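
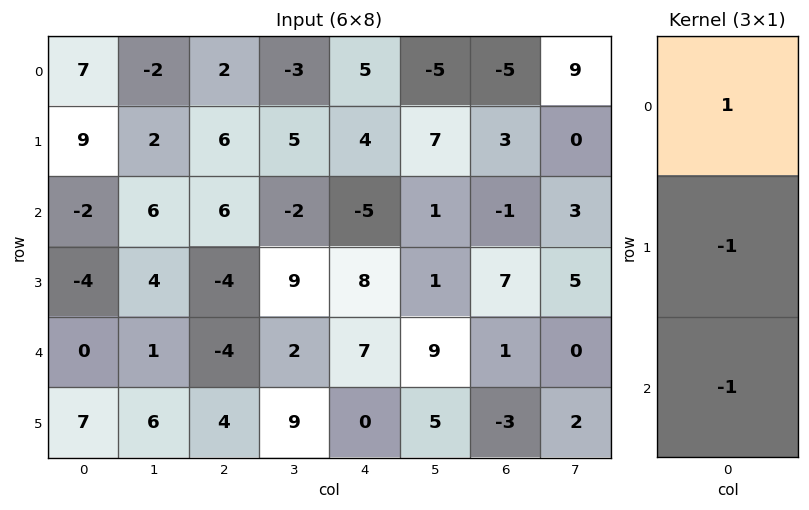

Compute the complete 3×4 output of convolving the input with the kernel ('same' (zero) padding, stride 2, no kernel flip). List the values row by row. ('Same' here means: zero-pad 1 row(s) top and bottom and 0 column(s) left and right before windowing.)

-16 -8 -9 2
15 4 1 -3
-11 -4 1 9

Output[0,0]: The receptive field on the zero-padded input at this output position is [0 / 7 / 9]. Elementwise product with the kernel and sum: 0·1 + 7·-1 + 9·-1.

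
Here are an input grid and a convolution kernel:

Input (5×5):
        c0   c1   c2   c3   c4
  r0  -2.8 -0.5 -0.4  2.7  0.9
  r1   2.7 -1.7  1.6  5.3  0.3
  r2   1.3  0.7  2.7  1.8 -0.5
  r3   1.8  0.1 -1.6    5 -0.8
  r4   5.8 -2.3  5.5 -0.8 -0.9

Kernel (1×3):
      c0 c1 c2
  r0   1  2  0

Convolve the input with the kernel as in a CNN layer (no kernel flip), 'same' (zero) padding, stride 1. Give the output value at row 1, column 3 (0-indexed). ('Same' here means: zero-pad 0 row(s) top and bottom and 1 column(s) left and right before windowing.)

The receptive field on the zero-padded input at this output position is [1.6 5.3 0.3]. Elementwise product with the kernel and sum: 1.6·1 + 5.3·2.

12.2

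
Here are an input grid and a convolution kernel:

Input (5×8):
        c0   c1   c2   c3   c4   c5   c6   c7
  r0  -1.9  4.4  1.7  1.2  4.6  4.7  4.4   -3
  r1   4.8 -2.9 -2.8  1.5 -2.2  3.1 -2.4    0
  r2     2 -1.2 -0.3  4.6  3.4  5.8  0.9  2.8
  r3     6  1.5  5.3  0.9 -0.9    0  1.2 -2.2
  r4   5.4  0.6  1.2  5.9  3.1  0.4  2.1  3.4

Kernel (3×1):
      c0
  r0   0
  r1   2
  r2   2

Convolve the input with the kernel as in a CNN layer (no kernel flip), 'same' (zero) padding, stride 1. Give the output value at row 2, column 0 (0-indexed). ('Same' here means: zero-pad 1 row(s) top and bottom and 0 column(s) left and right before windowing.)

The receptive field on the zero-padded input at this output position is [4.8 / 2 / 6]. Elementwise product with the kernel and sum: 2·2 + 6·2.

16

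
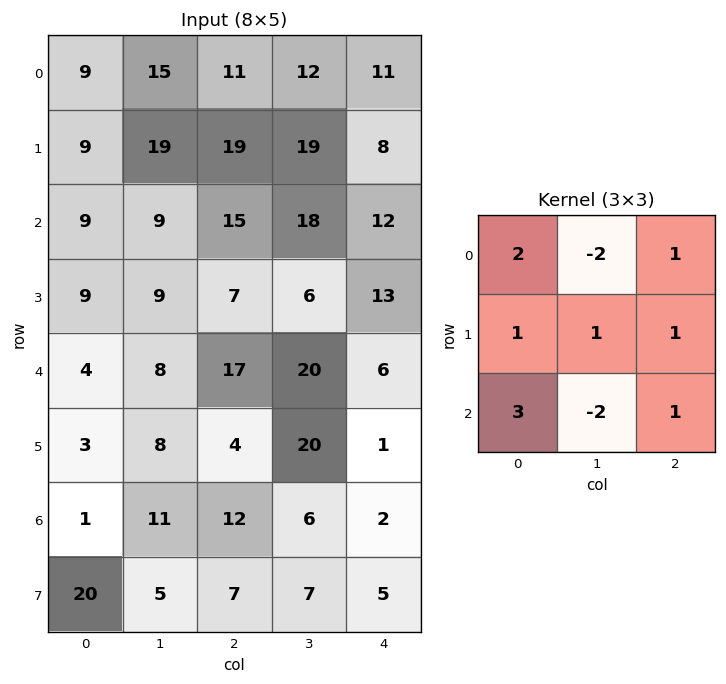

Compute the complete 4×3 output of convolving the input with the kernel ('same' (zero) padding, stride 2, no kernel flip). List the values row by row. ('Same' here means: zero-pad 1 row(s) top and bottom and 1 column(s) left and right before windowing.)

Output[0,0]: The receptive field on the zero-padded input at this output position is [0 0 0 / 0 9 15 / 0 9 19]. Elementwise product with the kernel and sum: 0·2 + 0·-2 + 0·1 + 0·1 + 9·1 + 15·1 + 0·3 + 9·-2 + 19·1.

25 76 64
10 80 44
5 91 70
-21 65 57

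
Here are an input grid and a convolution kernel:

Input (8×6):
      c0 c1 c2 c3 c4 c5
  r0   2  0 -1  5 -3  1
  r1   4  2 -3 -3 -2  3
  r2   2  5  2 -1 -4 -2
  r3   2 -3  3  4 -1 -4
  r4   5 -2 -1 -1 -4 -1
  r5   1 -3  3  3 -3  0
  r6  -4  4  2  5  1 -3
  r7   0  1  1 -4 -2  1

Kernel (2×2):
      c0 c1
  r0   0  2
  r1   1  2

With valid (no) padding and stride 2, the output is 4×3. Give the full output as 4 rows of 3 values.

Output[0,0]: The receptive field on the input at this output position is [2 0 / 4 2]. Elementwise product with the kernel and sum: 0·2 + 4·1 + 2·2.

8 1 6
6 9 -13
-9 7 -5
10 3 -6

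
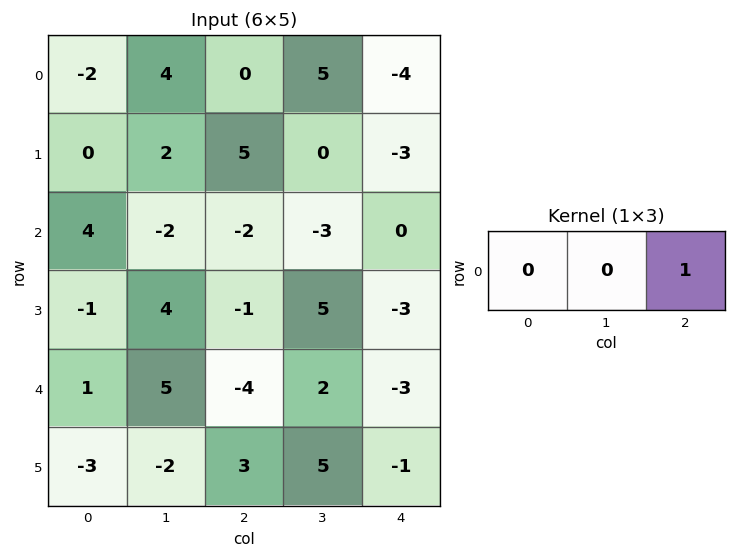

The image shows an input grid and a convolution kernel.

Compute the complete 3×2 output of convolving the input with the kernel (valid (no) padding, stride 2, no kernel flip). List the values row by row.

0 -4
-2 0
-4 -3

Output[0,0]: The receptive field on the input at this output position is [-2 4 0]. Elementwise product with the kernel and sum: 0·1.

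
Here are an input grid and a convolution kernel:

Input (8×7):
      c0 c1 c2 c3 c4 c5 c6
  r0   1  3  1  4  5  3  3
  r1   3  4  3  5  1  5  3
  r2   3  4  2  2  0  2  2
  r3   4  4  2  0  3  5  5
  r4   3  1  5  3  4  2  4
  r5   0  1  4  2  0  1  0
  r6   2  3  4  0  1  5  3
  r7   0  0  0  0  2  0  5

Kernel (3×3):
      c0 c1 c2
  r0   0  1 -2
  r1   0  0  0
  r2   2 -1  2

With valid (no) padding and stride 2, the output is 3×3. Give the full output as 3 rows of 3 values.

Output[0,0]: The receptive field on the input at this output position is [1 3 1 / 3 4 3 / 3 4 2]. Elementwise product with the kernel and sum: 3·1 + 1·-2 + 3·2 + 4·-1 + 2·2.
Output[0,1]: The receptive field on the input at this output position is [1 4 5 / 3 5 1 / 2 2 0]. Elementwise product with the kernel and sum: 4·1 + 5·-2 + 2·2 + 2·-1 + 0·2.

7 -4 -1
15 17 12
0 5 -3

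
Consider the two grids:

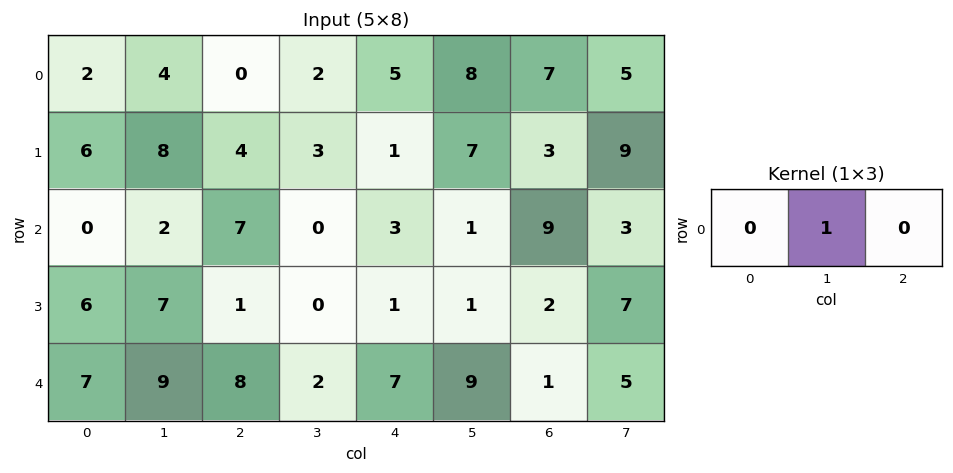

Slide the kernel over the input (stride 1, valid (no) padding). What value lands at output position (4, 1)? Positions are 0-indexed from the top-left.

The receptive field on the input at this output position is [9 8 2]. Elementwise product with the kernel and sum: 8·1.

8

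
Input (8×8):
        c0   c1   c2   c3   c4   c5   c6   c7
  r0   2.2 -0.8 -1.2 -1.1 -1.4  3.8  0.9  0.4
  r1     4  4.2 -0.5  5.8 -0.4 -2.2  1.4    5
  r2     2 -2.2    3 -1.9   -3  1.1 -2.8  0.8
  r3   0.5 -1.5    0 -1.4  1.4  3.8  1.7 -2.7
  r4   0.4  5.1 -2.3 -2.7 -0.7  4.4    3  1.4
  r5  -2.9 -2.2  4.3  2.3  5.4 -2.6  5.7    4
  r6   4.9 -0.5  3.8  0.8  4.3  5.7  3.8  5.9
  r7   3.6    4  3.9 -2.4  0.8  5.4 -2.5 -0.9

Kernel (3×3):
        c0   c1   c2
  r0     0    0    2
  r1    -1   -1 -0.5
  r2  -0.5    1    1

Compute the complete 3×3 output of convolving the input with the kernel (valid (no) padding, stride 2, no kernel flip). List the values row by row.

-10.55 -14.3 3.5
9.6 -7.55 -3.9
-0.8 -7.5 7.7

Output[0,0]: The receptive field on the input at this output position is [2.2 -0.8 -1.2 / 4 4.2 -0.5 / 2 -2.2 3]. Elementwise product with the kernel and sum: -1.2·2 + 4·-1 + 4.2·-1 + -0.5·-0.5 + 2·-0.5 + -2.2·1 + 3·1.
Output[0,1]: The receptive field on the input at this output position is [-1.2 -1.1 -1.4 / -0.5 5.8 -0.4 / 3 -1.9 -3]. Elementwise product with the kernel and sum: -1.4·2 + -0.5·-1 + 5.8·-1 + -0.4·-0.5 + 3·-0.5 + -1.9·1 + -3·1.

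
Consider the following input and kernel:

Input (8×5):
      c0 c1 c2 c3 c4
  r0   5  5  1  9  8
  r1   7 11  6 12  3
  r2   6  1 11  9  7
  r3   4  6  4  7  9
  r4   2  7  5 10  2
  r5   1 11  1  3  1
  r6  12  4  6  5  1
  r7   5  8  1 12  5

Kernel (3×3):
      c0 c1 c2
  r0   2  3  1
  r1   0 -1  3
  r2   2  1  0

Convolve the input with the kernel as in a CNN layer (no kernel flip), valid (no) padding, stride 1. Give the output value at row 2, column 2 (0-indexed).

96

The receptive field on the input at this output position is [11 9 7 / 4 7 9 / 5 10 2]. Elementwise product with the kernel and sum: 11·2 + 9·3 + 7·1 + 7·-1 + 9·3 + 5·2 + 10·1.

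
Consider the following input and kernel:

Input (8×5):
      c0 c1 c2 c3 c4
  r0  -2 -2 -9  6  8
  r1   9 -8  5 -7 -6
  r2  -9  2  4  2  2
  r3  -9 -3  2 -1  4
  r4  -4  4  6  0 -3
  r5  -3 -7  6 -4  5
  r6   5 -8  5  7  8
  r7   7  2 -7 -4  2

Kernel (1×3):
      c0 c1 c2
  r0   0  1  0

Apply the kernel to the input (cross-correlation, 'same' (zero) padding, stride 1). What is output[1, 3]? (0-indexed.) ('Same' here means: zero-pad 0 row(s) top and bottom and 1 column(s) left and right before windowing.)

The receptive field on the zero-padded input at this output position is [5 -7 -6]. Elementwise product with the kernel and sum: -7·1.

-7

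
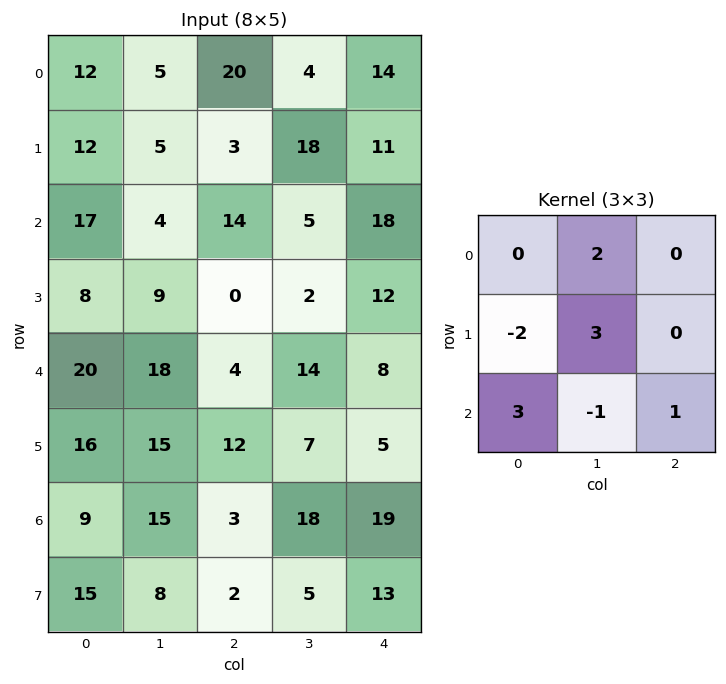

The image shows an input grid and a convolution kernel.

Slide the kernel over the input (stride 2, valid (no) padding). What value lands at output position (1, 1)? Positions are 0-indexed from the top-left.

22

The receptive field on the input at this output position is [14 5 18 / 0 2 12 / 4 14 8]. Elementwise product with the kernel and sum: 5·2 + 0·-2 + 2·3 + 4·3 + 14·-1 + 8·1.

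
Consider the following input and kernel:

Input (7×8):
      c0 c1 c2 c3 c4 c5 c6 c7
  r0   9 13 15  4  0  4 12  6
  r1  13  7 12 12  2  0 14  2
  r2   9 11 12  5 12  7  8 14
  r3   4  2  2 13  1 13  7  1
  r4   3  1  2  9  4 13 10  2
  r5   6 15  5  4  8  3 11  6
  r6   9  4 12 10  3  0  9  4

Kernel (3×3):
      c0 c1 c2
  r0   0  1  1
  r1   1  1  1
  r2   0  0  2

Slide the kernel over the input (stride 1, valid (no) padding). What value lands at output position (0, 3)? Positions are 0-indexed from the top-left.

32

The receptive field on the input at this output position is [4 0 4 / 12 2 0 / 5 12 7]. Elementwise product with the kernel and sum: 0·1 + 4·1 + 12·1 + 2·1 + 0·1 + 7·2.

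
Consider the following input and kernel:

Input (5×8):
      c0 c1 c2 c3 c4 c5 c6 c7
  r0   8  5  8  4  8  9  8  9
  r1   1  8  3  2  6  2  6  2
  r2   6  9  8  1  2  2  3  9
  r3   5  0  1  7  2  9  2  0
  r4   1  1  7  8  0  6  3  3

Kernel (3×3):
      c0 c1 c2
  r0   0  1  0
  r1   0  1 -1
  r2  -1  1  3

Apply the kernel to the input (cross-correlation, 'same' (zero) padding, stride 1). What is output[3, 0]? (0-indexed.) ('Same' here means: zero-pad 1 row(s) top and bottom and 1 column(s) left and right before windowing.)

The receptive field on the zero-padded input at this output position is [0 6 9 / 0 5 0 / 0 1 1]. Elementwise product with the kernel and sum: 6·1 + 5·1 + 0·-1 + 0·-1 + 1·1 + 1·3.

15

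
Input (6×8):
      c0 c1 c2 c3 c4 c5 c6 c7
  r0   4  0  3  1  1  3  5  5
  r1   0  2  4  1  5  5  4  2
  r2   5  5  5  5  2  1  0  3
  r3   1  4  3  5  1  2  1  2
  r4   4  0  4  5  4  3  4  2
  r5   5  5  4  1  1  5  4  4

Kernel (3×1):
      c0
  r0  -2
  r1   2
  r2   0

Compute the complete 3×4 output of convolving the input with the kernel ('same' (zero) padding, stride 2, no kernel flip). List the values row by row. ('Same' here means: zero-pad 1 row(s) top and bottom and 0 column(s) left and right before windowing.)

8 6 2 10
10 2 -6 -8
6 2 6 6

Output[0,0]: The receptive field on the zero-padded input at this output position is [0 / 4 / 0]. Elementwise product with the kernel and sum: 0·-2 + 4·2.
Output[0,1]: The receptive field on the zero-padded input at this output position is [0 / 3 / 4]. Elementwise product with the kernel and sum: 0·-2 + 3·2.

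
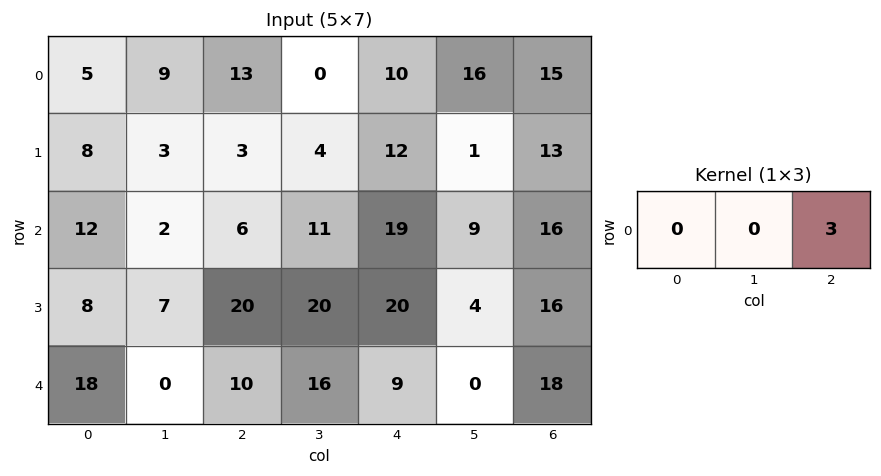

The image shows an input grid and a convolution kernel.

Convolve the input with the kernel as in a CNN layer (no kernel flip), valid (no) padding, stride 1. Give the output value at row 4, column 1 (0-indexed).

The receptive field on the input at this output position is [0 10 16]. Elementwise product with the kernel and sum: 16·3.

48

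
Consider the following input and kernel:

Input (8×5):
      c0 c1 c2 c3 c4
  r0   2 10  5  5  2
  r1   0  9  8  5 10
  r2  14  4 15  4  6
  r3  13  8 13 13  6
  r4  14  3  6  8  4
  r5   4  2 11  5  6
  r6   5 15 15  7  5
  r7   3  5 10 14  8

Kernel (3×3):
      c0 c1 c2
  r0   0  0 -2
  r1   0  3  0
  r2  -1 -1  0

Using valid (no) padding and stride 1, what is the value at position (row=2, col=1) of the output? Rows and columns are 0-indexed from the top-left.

The receptive field on the input at this output position is [4 15 4 / 8 13 13 / 3 6 8]. Elementwise product with the kernel and sum: 4·-2 + 13·3 + 3·-1 + 6·-1.

22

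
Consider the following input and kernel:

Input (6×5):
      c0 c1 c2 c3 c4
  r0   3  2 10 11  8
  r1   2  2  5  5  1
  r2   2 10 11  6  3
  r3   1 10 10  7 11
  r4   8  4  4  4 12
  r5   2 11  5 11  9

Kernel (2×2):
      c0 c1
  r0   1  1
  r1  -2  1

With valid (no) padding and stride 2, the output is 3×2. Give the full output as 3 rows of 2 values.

3 16
20 4
19 9

Output[0,0]: The receptive field on the input at this output position is [3 2 / 2 2]. Elementwise product with the kernel and sum: 3·1 + 2·1 + 2·-2 + 2·1.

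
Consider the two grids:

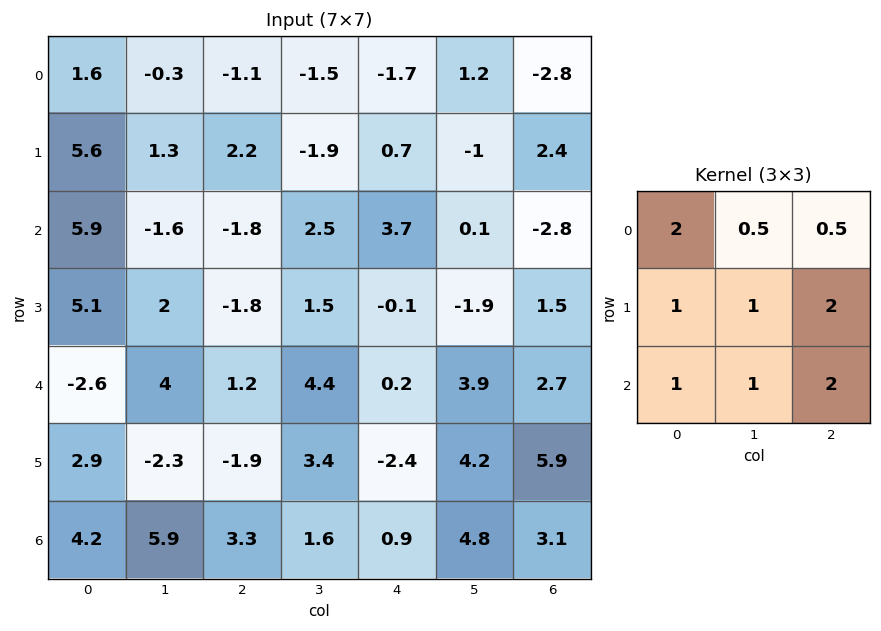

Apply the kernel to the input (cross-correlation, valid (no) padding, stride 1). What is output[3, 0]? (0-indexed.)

10.9

The receptive field on the input at this output position is [5.1 2 -1.8 / -2.6 4 1.2 / 2.9 -2.3 -1.9]. Elementwise product with the kernel and sum: 5.1·2 + 2·0.5 + -1.8·0.5 + -2.6·1 + 4·1 + 1.2·2 + 2.9·1 + -2.3·1 + -1.9·2.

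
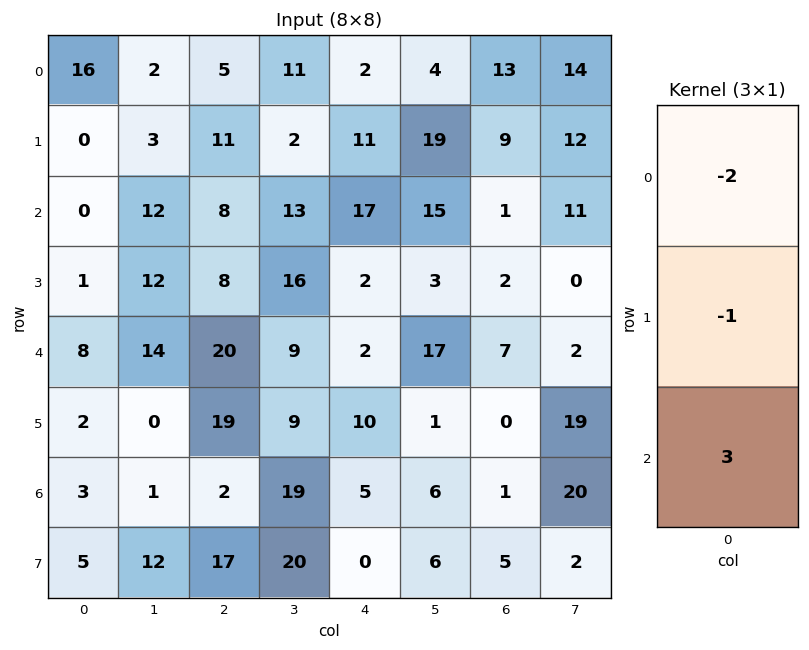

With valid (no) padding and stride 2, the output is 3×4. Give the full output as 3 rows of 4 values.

Output[0,0]: The receptive field on the input at this output position is [16 / 0 / 0]. Elementwise product with the kernel and sum: 16·-2 + 0·-1 + 0·3.

-32 3 36 -32
23 36 -30 17
-9 -53 1 -11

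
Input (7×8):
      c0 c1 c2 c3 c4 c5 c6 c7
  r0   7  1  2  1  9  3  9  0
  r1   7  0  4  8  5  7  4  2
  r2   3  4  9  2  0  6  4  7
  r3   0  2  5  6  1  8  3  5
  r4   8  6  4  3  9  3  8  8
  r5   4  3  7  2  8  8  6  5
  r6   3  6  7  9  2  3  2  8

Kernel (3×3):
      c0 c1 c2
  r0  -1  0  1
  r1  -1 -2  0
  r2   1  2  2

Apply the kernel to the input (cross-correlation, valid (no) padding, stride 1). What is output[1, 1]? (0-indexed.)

The receptive field on the input at this output position is [0 4 8 / 4 9 2 / 2 5 6]. Elementwise product with the kernel and sum: 0·-1 + 8·1 + 4·-1 + 9·-2 + 2·1 + 5·2 + 6·2.

10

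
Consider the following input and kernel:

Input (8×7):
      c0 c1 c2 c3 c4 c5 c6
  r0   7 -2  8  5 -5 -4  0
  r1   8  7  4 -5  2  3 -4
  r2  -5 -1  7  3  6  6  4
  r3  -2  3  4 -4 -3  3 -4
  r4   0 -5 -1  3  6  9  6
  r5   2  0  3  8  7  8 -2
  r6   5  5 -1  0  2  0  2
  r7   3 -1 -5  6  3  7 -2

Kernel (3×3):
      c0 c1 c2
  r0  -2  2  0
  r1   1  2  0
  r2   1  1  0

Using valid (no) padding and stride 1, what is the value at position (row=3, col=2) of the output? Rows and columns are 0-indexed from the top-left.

The receptive field on the input at this output position is [4 -4 -3 / -1 3 6 / 3 8 7]. Elementwise product with the kernel and sum: 4·-2 + -4·2 + -1·1 + 3·2 + 3·1 + 8·1.

0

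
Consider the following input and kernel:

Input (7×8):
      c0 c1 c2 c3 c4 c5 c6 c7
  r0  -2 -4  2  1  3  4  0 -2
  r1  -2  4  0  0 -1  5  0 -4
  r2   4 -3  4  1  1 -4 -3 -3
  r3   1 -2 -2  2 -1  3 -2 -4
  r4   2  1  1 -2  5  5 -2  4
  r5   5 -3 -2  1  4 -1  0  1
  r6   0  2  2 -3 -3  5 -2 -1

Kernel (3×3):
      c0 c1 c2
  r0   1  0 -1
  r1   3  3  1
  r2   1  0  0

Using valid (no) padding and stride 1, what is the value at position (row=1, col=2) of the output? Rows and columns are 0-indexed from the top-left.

15

The receptive field on the input at this output position is [0 0 -1 / 4 1 1 / -2 2 -1]. Elementwise product with the kernel and sum: 0·1 + -1·-1 + 4·3 + 1·3 + 1·1 + -2·1.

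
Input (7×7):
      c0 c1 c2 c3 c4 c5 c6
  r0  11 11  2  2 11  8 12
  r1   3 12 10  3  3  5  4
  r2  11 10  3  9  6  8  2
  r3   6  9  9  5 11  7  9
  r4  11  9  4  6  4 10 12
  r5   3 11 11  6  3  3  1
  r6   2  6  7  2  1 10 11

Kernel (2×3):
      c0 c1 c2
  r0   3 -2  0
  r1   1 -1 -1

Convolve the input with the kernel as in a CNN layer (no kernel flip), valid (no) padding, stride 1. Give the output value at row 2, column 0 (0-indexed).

The receptive field on the input at this output position is [11 10 3 / 6 9 9]. Elementwise product with the kernel and sum: 11·3 + 10·-2 + 6·1 + 9·-1 + 9·-1.

1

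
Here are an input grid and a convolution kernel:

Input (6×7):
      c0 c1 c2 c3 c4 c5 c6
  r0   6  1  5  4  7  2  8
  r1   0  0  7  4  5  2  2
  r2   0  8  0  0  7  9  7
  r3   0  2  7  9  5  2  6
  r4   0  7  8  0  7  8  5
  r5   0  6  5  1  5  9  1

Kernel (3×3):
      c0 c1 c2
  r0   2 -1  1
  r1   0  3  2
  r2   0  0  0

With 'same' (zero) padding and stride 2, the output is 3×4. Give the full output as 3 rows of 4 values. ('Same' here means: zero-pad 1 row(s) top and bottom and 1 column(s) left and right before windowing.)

Output[0,0]: The receptive field on the zero-padded input at this output position is [0 0 0 / 0 6 1 / 0 0 0]. Elementwise product with the kernel and sum: 0·2 + 0·-1 + 0·1 + 6·3 + 1·2.

20 23 25 24
16 -3 44 23
16 30 52 13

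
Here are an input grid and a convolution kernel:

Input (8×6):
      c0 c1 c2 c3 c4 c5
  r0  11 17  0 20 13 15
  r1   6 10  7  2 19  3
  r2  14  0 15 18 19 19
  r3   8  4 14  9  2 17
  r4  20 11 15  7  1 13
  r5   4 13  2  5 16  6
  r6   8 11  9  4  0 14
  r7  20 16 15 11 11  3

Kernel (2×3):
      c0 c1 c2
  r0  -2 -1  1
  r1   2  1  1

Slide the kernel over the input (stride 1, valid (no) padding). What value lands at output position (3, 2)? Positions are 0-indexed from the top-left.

The receptive field on the input at this output position is [14 9 2 / 15 7 1]. Elementwise product with the kernel and sum: 14·-2 + 9·-1 + 2·1 + 15·2 + 7·1 + 1·1.

3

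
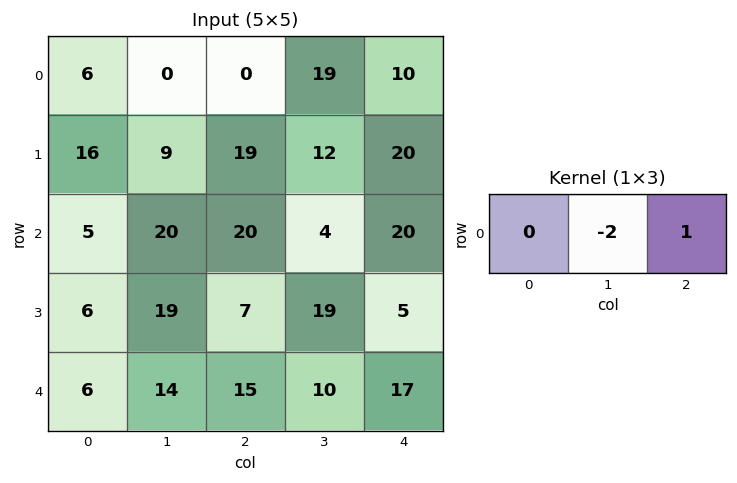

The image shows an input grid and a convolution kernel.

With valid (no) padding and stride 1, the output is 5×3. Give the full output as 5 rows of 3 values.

0 19 -28
1 -26 -4
-20 -36 12
-31 5 -33
-13 -20 -3

Output[0,0]: The receptive field on the input at this output position is [6 0 0]. Elementwise product with the kernel and sum: 0·-2 + 0·1.
Output[0,1]: The receptive field on the input at this output position is [0 0 19]. Elementwise product with the kernel and sum: 0·-2 + 19·1.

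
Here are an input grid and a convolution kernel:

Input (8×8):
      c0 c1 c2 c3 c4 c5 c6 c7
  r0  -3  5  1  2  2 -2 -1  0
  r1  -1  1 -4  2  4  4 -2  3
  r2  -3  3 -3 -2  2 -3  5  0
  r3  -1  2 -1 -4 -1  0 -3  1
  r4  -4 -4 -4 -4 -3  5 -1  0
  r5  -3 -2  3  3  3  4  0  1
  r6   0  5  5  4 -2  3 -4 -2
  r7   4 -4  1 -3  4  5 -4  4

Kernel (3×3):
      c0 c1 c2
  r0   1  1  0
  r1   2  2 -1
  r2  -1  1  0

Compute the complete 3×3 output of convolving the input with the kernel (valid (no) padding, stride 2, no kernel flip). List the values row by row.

Output[0,0]: The receptive field on the input at this output position is [-3 5 1 / -1 1 -4 / -3 3 -3]. Elementwise product with the kernel and sum: -3·1 + 5·1 + -1·2 + 1·2 + -4·-1 + -3·-1 + 3·1.
Output[0,1]: The receptive field on the input at this output position is [1 2 2 / -4 2 4 / -3 -2 2]. Elementwise product with the kernel and sum: 1·1 + 2·1 + -4·2 + 2·2 + 4·-1 + -3·-1 + -2·1.

12 -4 13
3 -14 8
-16 0 21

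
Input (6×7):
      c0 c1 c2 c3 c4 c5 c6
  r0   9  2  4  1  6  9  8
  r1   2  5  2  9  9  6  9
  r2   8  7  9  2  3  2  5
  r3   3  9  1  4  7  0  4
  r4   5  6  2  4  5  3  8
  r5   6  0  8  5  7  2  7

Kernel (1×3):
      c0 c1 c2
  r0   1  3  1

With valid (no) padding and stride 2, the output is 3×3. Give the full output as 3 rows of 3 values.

19 13 41
38 18 14
25 19 22

Output[0,0]: The receptive field on the input at this output position is [9 2 4]. Elementwise product with the kernel and sum: 9·1 + 2·3 + 4·1.
Output[0,1]: The receptive field on the input at this output position is [4 1 6]. Elementwise product with the kernel and sum: 4·1 + 1·3 + 6·1.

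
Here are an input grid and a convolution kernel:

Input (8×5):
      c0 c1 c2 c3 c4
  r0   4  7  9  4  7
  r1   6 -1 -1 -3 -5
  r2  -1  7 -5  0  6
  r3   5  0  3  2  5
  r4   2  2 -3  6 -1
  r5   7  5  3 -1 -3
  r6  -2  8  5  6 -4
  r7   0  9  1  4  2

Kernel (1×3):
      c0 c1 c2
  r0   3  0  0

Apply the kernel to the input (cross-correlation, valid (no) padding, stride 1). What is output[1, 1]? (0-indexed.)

-3

The receptive field on the input at this output position is [-1 -1 -3]. Elementwise product with the kernel and sum: -1·3.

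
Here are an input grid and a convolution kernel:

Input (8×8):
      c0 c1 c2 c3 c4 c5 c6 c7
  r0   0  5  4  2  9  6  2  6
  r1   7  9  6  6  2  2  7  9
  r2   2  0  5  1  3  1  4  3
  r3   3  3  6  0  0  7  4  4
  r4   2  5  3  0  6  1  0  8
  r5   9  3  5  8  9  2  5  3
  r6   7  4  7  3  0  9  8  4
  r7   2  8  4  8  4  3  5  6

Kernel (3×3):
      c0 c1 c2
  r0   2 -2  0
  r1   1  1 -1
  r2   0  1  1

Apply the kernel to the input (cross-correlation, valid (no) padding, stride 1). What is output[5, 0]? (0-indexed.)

The receptive field on the input at this output position is [9 3 5 / 7 4 7 / 2 8 4]. Elementwise product with the kernel and sum: 9·2 + 3·-2 + 7·1 + 4·1 + 7·-1 + 8·1 + 4·1.

28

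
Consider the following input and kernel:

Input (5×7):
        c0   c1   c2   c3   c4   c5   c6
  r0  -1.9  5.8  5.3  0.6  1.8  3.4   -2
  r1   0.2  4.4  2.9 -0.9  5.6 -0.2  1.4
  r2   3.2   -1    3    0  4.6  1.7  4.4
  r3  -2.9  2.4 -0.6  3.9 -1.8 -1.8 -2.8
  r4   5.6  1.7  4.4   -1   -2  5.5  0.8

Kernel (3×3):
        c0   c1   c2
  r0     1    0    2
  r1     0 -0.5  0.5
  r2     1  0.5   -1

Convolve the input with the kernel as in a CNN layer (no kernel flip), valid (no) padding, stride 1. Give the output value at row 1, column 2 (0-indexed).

19.55

The receptive field on the input at this output position is [2.9 -0.9 5.6 / 3 0 4.6 / -0.6 3.9 -1.8]. Elementwise product with the kernel and sum: 2.9·1 + 5.6·2 + 0·-0.5 + 4.6·0.5 + -0.6·1 + 3.9·0.5 + -1.8·-1.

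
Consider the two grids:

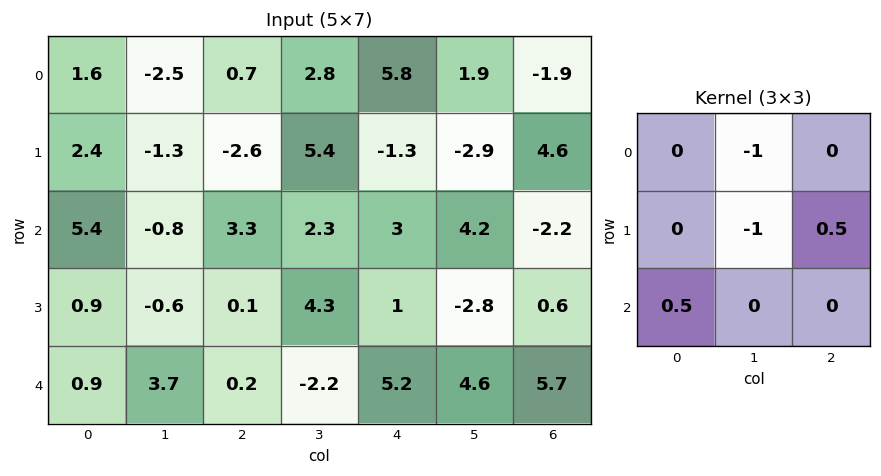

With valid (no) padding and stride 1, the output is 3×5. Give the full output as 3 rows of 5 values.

5.2 4.2 -7.2 -4.8 4.8
4.2 0.15 -6.15 2.55 -1.9
1.9 0.6 -6 -6.5 1.5

Output[0,0]: The receptive field on the input at this output position is [1.6 -2.5 0.7 / 2.4 -1.3 -2.6 / 5.4 -0.8 3.3]. Elementwise product with the kernel and sum: -2.5·-1 + -1.3·-1 + -2.6·0.5 + 5.4·0.5.
Output[0,1]: The receptive field on the input at this output position is [-2.5 0.7 2.8 / -1.3 -2.6 5.4 / -0.8 3.3 2.3]. Elementwise product with the kernel and sum: 0.7·-1 + -2.6·-1 + 5.4·0.5 + -0.8·0.5.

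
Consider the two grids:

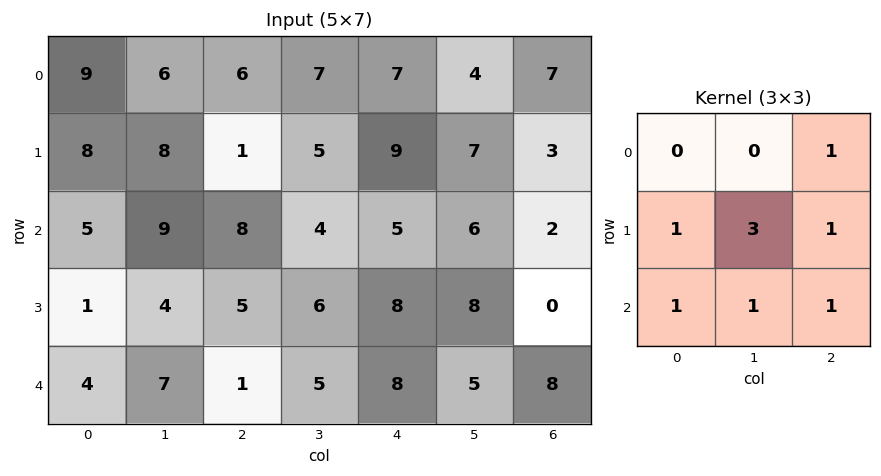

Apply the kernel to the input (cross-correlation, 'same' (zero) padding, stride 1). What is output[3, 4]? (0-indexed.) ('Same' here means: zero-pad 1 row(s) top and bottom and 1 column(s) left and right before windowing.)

62

The receptive field on the zero-padded input at this output position is [4 5 6 / 6 8 8 / 5 8 5]. Elementwise product with the kernel and sum: 6·1 + 6·1 + 8·3 + 8·1 + 5·1 + 8·1 + 5·1.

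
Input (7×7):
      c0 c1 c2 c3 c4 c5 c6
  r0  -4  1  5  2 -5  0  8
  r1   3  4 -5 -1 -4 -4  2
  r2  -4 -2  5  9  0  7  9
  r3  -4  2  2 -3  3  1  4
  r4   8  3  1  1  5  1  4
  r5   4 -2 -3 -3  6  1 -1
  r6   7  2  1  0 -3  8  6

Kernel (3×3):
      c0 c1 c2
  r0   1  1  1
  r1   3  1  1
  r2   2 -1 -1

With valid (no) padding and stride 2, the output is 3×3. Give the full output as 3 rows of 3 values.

Output[0,0]: The receptive field on the input at this output position is [-4 1 5 / 3 4 -5 / -4 -2 5]. Elementwise product with the kernel and sum: -4·1 + 1·1 + 5·1 + 3·3 + 4·1 + -5·1 + -4·2 + -2·-1 + 5·-1.
Output[0,1]: The receptive field on the input at this output position is [5 2 -5 / -5 -1 -4 / 5 9 0]. Elementwise product with the kernel and sum: 5·1 + 2·1 + -5·1 + -5·3 + -1·1 + -4·1 + 5·2 + 9·-1 + 0·-1.

-1 -17 -27
3 16 35
30 6 8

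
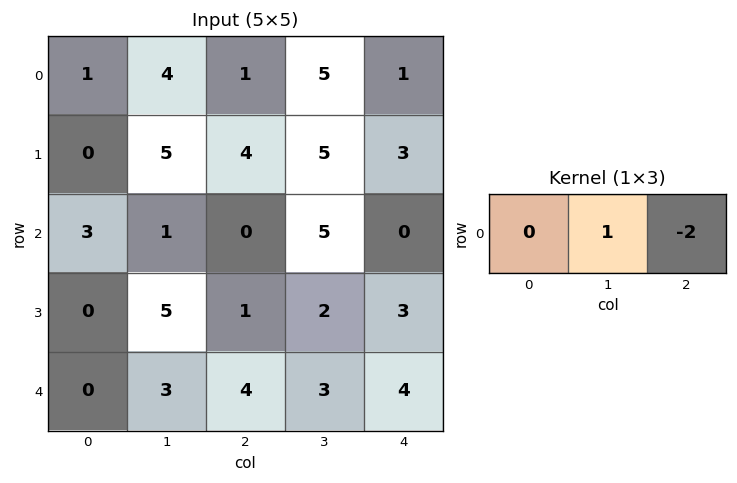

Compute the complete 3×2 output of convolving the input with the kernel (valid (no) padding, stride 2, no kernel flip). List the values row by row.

2 3
1 5
-5 -5

Output[0,0]: The receptive field on the input at this output position is [1 4 1]. Elementwise product with the kernel and sum: 4·1 + 1·-2.
Output[0,1]: The receptive field on the input at this output position is [1 5 1]. Elementwise product with the kernel and sum: 5·1 + 1·-2.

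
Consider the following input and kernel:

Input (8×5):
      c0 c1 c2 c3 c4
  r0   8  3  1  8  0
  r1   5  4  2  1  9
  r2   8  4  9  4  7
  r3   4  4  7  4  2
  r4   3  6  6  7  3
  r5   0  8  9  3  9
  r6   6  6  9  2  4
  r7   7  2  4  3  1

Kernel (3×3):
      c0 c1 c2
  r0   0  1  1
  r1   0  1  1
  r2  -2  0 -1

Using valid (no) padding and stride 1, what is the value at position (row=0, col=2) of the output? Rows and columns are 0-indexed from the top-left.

The receptive field on the input at this output position is [1 8 0 / 2 1 9 / 9 4 7]. Elementwise product with the kernel and sum: 8·1 + 0·1 + 1·1 + 9·1 + 9·-2 + 7·-1.

-7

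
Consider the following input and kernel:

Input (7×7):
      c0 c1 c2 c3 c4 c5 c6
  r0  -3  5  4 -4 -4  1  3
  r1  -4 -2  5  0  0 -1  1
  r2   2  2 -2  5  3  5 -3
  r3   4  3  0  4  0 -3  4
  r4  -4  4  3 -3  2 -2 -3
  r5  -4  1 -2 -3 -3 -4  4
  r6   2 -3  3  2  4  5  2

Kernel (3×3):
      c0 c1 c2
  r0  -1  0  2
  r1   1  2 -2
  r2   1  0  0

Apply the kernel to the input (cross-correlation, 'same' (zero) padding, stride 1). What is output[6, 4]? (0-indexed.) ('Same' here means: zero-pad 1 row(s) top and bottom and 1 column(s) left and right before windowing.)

-5

The receptive field on the zero-padded input at this output position is [-3 -3 -4 / 2 4 5 / 0 0 0]. Elementwise product with the kernel and sum: -3·-1 + -4·2 + 2·1 + 4·2 + 5·-2 + 0·1.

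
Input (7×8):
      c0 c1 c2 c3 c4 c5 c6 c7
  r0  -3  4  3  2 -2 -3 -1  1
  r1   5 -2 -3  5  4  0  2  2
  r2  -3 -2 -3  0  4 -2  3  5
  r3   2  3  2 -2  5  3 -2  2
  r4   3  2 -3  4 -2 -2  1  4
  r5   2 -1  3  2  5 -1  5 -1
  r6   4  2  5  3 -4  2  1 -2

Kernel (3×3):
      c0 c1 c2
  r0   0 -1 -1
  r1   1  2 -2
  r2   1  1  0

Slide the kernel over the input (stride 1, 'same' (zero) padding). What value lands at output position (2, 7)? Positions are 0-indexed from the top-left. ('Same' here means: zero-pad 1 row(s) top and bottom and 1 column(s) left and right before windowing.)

11

The receptive field on the zero-padded input at this output position is [2 2 0 / 3 5 0 / -2 2 0]. Elementwise product with the kernel and sum: 2·-1 + 0·-1 + 3·1 + 5·2 + 0·-2 + -2·1 + 2·1.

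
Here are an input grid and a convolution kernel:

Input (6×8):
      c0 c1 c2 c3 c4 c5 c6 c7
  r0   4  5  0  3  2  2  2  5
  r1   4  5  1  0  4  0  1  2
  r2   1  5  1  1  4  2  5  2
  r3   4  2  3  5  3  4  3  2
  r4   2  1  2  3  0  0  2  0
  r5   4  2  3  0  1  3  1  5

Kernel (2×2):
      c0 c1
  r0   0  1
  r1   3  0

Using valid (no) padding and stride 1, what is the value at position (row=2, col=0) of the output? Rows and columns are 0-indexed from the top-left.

17

The receptive field on the input at this output position is [1 5 / 4 2]. Elementwise product with the kernel and sum: 5·1 + 4·3.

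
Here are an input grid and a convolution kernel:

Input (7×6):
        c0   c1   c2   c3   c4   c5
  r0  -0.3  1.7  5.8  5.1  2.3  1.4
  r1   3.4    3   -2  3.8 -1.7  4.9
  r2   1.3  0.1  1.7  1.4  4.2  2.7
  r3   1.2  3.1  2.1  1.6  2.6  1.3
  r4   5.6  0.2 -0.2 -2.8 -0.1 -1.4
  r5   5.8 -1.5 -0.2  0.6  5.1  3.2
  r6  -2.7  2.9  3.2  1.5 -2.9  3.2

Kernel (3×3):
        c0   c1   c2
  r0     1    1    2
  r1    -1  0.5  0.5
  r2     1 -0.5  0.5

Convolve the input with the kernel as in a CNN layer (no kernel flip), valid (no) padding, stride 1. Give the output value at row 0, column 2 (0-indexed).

21.65

The receptive field on the input at this output position is [5.8 5.1 2.3 / -2 3.8 -1.7 / 1.7 1.4 4.2]. Elementwise product with the kernel and sum: 5.8·1 + 5.1·1 + 2.3·2 + -2·-1 + 3.8·0.5 + -1.7·0.5 + 1.7·1 + 1.4·-0.5 + 4.2·0.5.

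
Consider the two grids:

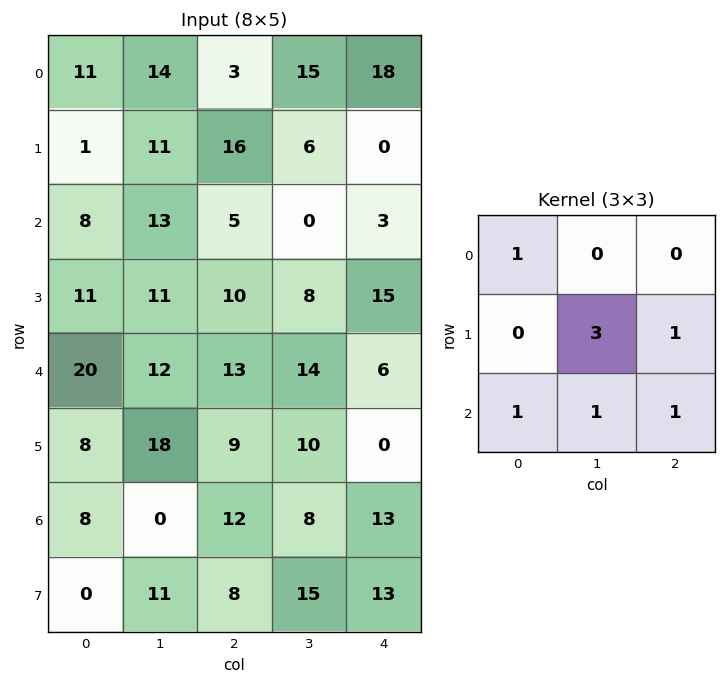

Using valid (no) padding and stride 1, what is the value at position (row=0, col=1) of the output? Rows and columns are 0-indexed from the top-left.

The receptive field on the input at this output position is [14 3 15 / 11 16 6 / 13 5 0]. Elementwise product with the kernel and sum: 14·1 + 16·3 + 6·1 + 13·1 + 5·1 + 0·1.

86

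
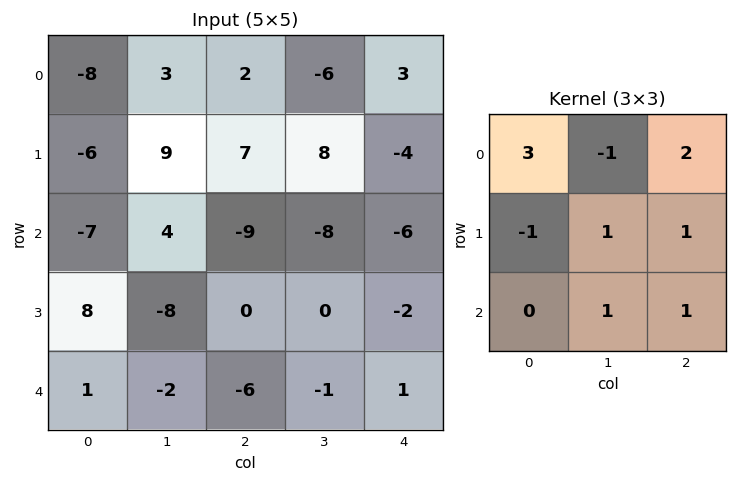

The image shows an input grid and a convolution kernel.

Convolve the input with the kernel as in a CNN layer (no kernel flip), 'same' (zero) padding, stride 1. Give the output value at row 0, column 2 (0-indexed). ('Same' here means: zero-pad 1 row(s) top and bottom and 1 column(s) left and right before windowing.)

The receptive field on the zero-padded input at this output position is [0 0 0 / 3 2 -6 / 9 7 8]. Elementwise product with the kernel and sum: 0·3 + 0·-1 + 0·2 + 3·-1 + 2·1 + -6·1 + 7·1 + 8·1.

8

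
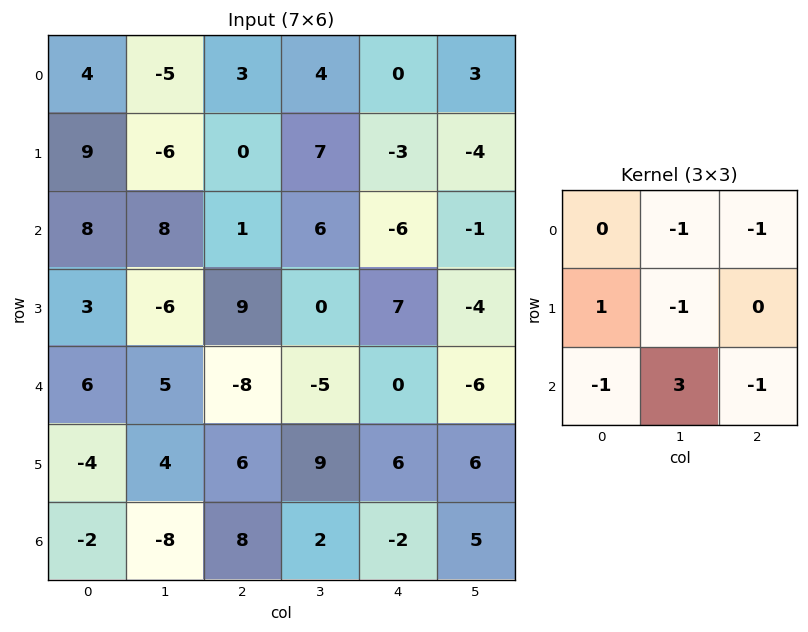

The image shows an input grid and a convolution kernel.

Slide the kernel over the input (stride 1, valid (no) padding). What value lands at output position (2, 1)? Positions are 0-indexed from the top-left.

The receptive field on the input at this output position is [8 1 6 / -6 9 0 / 5 -8 -5]. Elementwise product with the kernel and sum: 1·-1 + 6·-1 + -6·1 + 9·-1 + 5·-1 + -8·3 + -5·-1.

-46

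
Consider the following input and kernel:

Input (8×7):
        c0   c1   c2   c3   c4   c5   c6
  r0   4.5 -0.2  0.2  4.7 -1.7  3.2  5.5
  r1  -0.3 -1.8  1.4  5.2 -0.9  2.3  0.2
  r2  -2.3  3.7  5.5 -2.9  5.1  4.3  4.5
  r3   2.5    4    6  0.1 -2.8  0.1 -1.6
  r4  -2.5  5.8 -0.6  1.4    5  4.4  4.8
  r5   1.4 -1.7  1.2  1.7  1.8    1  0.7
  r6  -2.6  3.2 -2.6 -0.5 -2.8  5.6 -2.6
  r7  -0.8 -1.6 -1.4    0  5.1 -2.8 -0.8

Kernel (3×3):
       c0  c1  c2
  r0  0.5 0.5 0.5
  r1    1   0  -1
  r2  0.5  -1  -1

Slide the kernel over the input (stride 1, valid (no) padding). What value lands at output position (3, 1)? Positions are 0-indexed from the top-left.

The receptive field on the input at this output position is [4 6 0.1 / 5.8 -0.6 1.4 / -1.7 1.2 1.7]. Elementwise product with the kernel and sum: 4·0.5 + 6·0.5 + 0.1·0.5 + 5.8·1 + 1.4·-1 + -1.7·0.5 + 1.2·-1 + 1.7·-1.

5.7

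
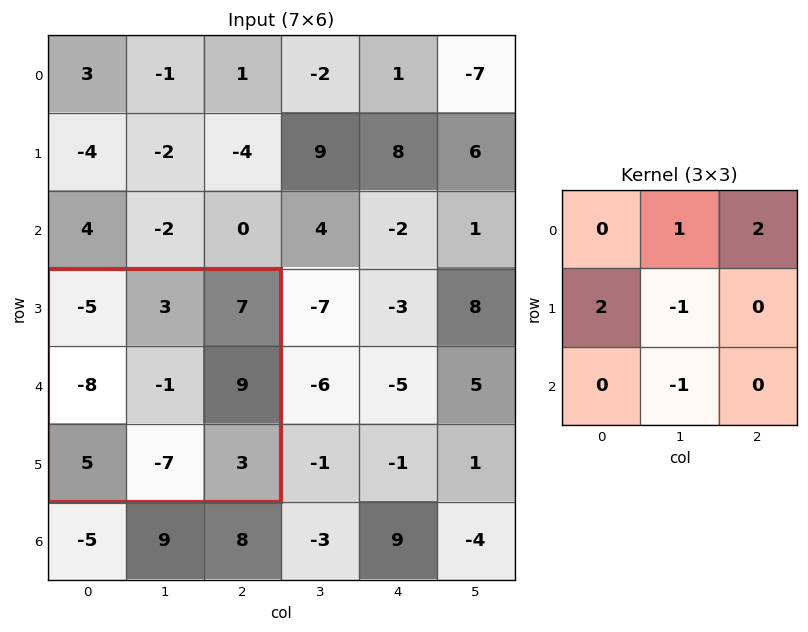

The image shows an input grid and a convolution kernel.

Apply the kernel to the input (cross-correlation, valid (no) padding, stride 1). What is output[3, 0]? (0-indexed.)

The receptive field on the input at this output position is [-5 3 7 / -8 -1 9 / 5 -7 3]. Elementwise product with the kernel and sum: 3·1 + 7·2 + -8·2 + -1·-1 + -7·-1.

9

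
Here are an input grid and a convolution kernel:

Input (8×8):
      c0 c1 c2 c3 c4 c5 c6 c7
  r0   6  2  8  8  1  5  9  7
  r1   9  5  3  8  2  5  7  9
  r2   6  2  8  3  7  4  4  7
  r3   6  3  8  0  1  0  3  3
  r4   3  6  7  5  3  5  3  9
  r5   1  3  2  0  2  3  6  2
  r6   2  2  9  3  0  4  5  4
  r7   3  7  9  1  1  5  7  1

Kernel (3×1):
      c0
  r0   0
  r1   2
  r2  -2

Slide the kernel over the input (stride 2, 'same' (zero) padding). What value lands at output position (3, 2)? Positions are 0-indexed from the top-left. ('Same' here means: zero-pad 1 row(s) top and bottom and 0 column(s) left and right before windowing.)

-2

The receptive field on the zero-padded input at this output position is [2 / 0 / 1]. Elementwise product with the kernel and sum: 0·2 + 1·-2.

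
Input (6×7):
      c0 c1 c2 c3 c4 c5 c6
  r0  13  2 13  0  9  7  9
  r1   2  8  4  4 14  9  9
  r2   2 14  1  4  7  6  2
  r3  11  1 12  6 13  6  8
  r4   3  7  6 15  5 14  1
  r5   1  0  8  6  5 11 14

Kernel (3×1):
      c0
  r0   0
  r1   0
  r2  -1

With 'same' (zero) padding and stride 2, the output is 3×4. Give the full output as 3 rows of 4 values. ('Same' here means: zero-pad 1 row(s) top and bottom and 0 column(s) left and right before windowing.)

Output[0,0]: The receptive field on the zero-padded input at this output position is [0 / 13 / 2]. Elementwise product with the kernel and sum: 2·-1.
Output[0,1]: The receptive field on the zero-padded input at this output position is [0 / 13 / 4]. Elementwise product with the kernel and sum: 4·-1.

-2 -4 -14 -9
-11 -12 -13 -8
-1 -8 -5 -14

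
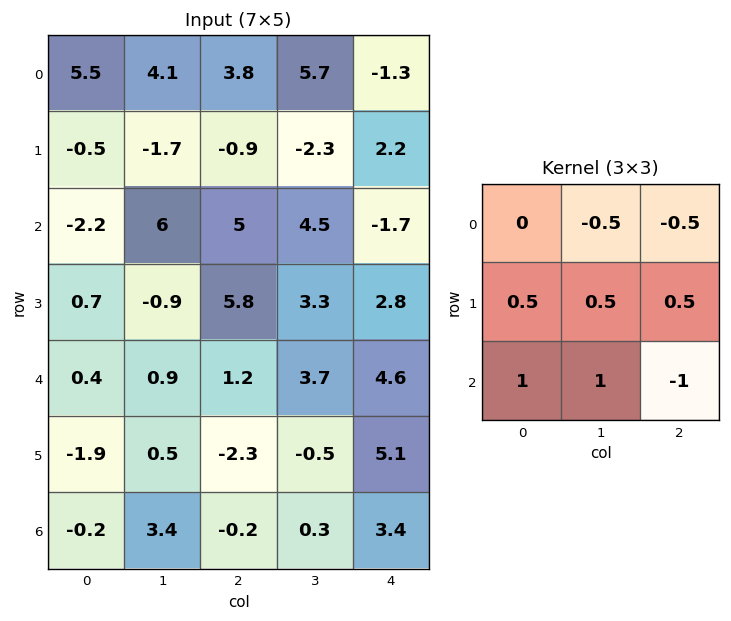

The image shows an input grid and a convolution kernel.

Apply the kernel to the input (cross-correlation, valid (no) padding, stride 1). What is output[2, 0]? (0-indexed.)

The receptive field on the input at this output position is [-2.2 6 5 / 0.7 -0.9 5.8 / 0.4 0.9 1.2]. Elementwise product with the kernel and sum: 6·-0.5 + 5·-0.5 + 0.7·0.5 + -0.9·0.5 + 5.8·0.5 + 0.4·1 + 0.9·1 + 1.2·-1.

-2.6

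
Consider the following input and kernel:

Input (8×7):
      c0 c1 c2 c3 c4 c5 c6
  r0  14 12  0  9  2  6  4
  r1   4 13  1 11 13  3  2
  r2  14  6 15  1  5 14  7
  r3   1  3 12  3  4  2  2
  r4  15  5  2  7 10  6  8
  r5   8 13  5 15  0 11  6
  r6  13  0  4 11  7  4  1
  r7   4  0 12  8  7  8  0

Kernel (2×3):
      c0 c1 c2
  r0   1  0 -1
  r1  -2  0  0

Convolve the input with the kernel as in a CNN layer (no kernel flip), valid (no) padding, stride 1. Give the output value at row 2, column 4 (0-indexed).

The receptive field on the input at this output position is [5 14 7 / 4 2 2]. Elementwise product with the kernel and sum: 5·1 + 7·-1 + 4·-2.

-10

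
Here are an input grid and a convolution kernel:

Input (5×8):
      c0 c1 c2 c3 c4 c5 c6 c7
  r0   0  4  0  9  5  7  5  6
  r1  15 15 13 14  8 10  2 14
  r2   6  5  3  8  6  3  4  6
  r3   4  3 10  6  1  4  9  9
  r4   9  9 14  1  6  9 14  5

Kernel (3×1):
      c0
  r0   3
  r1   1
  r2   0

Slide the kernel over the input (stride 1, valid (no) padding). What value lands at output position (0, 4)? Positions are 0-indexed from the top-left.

23

The receptive field on the input at this output position is [5 / 8 / 6]. Elementwise product with the kernel and sum: 5·3 + 8·1.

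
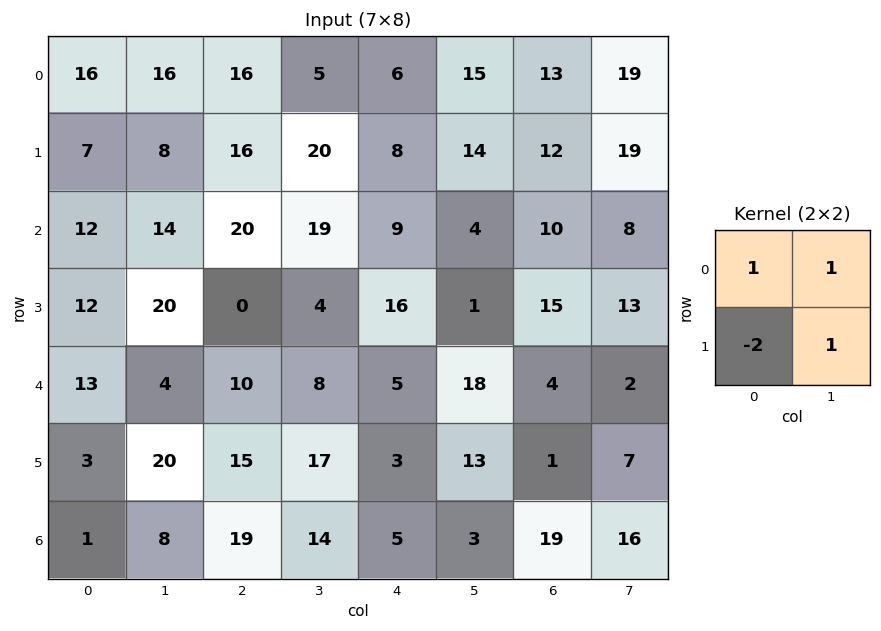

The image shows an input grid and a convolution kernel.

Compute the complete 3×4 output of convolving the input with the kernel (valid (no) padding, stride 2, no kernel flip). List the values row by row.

26 9 19 27
22 43 -18 1
31 5 30 11

Output[0,0]: The receptive field on the input at this output position is [16 16 / 7 8]. Elementwise product with the kernel and sum: 16·1 + 16·1 + 7·-2 + 8·1.
Output[0,1]: The receptive field on the input at this output position is [16 5 / 16 20]. Elementwise product with the kernel and sum: 16·1 + 5·1 + 16·-2 + 20·1.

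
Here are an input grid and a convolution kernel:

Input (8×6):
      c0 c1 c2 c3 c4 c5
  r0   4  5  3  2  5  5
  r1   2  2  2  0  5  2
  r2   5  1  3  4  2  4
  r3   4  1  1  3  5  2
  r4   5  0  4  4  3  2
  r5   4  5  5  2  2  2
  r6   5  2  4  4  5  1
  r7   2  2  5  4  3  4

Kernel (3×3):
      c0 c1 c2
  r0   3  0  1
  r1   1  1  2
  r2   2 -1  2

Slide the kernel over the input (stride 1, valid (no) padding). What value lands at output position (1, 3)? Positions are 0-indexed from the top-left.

21

The receptive field on the input at this output position is [0 5 2 / 4 2 4 / 3 5 2]. Elementwise product with the kernel and sum: 0·3 + 2·1 + 4·1 + 2·1 + 4·2 + 3·2 + 5·-1 + 2·2.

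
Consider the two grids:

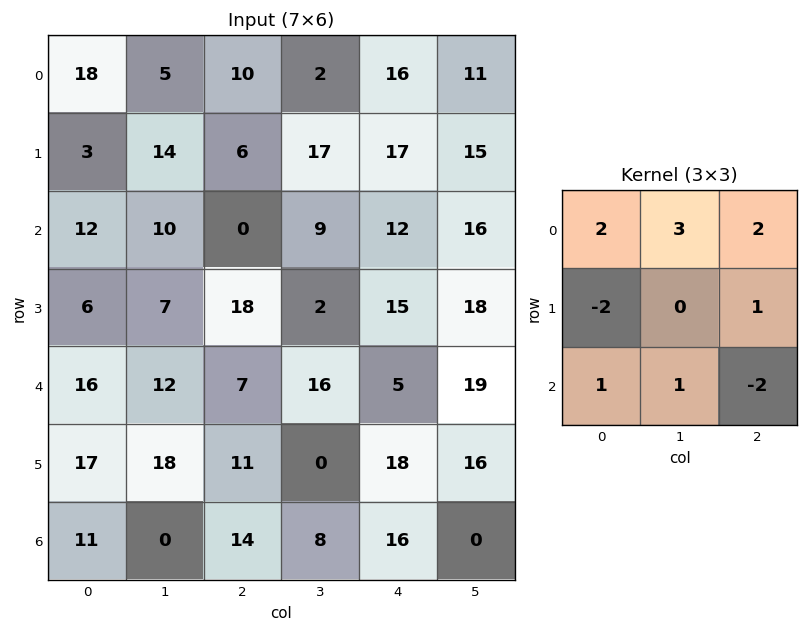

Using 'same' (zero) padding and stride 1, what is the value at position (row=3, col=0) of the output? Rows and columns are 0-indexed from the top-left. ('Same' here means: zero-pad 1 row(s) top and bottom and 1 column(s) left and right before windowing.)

55

The receptive field on the zero-padded input at this output position is [0 12 10 / 0 6 7 / 0 16 12]. Elementwise product with the kernel and sum: 0·2 + 12·3 + 10·2 + 0·-2 + 7·1 + 0·1 + 16·1 + 12·-2.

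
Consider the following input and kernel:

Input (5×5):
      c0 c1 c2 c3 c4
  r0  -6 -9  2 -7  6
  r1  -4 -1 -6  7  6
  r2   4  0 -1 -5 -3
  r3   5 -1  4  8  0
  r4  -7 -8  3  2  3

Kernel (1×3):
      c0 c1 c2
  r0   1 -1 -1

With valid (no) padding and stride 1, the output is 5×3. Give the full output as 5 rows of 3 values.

Output[0,0]: The receptive field on the input at this output position is [-6 -9 2]. Elementwise product with the kernel and sum: -6·1 + -9·-1 + 2·-1.
Output[0,1]: The receptive field on the input at this output position is [-9 2 -7]. Elementwise product with the kernel and sum: -9·1 + 2·-1 + -7·-1.

1 -4 3
3 -2 -19
5 6 7
2 -13 -4
-2 -13 -2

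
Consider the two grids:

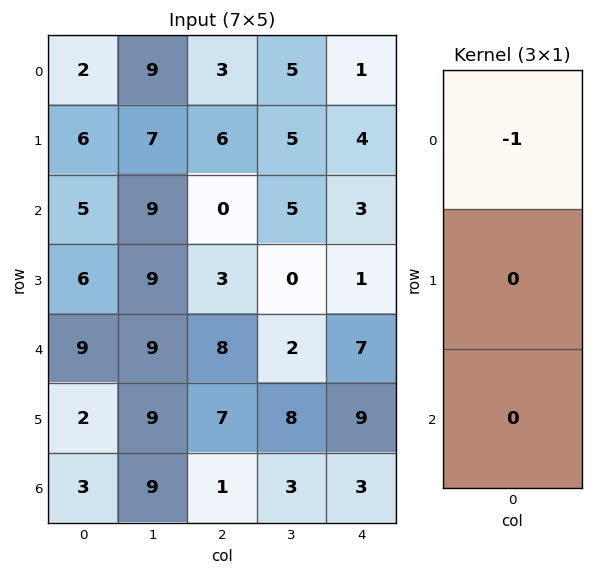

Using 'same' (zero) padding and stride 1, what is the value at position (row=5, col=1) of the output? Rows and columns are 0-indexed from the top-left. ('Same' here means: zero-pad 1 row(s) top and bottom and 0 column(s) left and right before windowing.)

-9

The receptive field on the zero-padded input at this output position is [9 / 9 / 9]. Elementwise product with the kernel and sum: 9·-1.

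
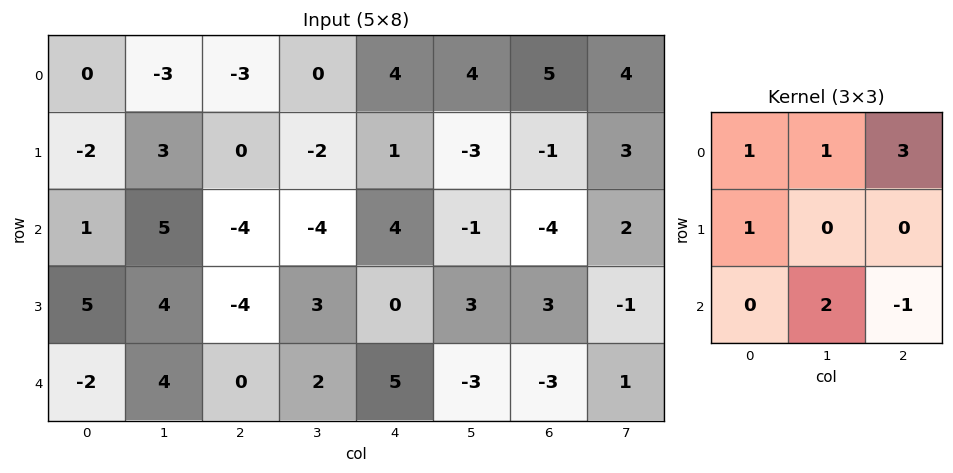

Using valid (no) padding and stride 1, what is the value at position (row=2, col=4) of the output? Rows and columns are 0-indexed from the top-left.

The receptive field on the input at this output position is [4 -1 -4 / 0 3 3 / 5 -3 -3]. Elementwise product with the kernel and sum: 4·1 + -1·1 + -4·3 + 0·1 + -3·2 + -3·-1.

-12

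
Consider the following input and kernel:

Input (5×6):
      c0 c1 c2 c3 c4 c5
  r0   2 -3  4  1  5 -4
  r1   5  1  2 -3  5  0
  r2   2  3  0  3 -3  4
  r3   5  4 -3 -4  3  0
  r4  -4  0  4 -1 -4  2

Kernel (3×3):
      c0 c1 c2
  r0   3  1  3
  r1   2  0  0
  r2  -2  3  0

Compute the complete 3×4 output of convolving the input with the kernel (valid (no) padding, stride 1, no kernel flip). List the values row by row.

30 -6 41 -25
28 -15 12 19
27 38 -23 0

Output[0,0]: The receptive field on the input at this output position is [2 -3 4 / 5 1 2 / 2 3 0]. Elementwise product with the kernel and sum: 2·3 + -3·1 + 4·3 + 5·2 + 2·-2 + 3·3.
Output[0,1]: The receptive field on the input at this output position is [-3 4 1 / 1 2 -3 / 3 0 3]. Elementwise product with the kernel and sum: -3·3 + 4·1 + 1·3 + 1·2 + 3·-2 + 0·3.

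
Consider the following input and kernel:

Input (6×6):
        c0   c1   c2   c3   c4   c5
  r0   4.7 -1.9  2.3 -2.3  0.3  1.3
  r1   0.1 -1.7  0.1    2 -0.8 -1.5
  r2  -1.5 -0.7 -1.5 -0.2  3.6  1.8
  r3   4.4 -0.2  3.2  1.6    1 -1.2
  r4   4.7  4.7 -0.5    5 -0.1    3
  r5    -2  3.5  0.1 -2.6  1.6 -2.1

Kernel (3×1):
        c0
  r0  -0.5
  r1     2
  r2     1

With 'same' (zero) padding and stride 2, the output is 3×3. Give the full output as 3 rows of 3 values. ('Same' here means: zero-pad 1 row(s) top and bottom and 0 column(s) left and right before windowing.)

Output[0,0]: The receptive field on the zero-padded input at this output position is [0 / 4.7 / 0.1]. Elementwise product with the kernel and sum: 0·-0.5 + 4.7·2 + 0.1·1.
Output[0,1]: The receptive field on the zero-padded input at this output position is [0 / 2.3 / 0.1]. Elementwise product with the kernel and sum: 0·-0.5 + 2.3·2 + 0.1·1.

9.5 4.7 -0.2
1.35 0.15 8.6
5.2 -2.5 0.9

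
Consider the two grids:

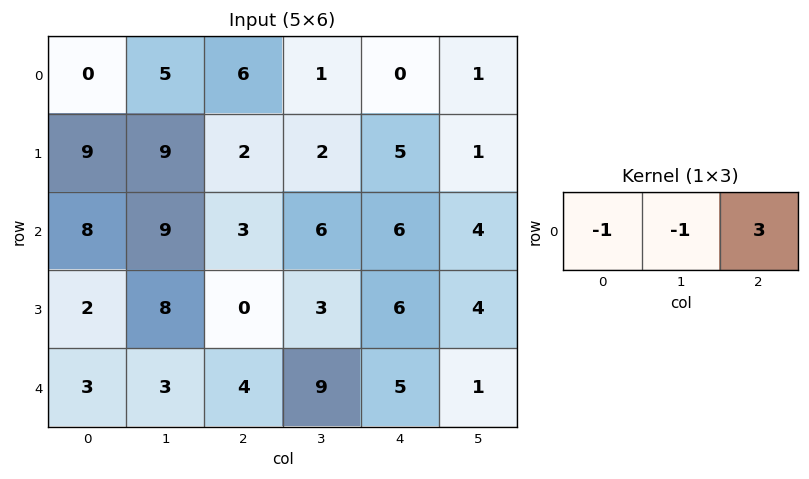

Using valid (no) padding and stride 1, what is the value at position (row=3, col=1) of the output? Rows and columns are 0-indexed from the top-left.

The receptive field on the input at this output position is [8 0 3]. Elementwise product with the kernel and sum: 8·-1 + 0·-1 + 3·3.

1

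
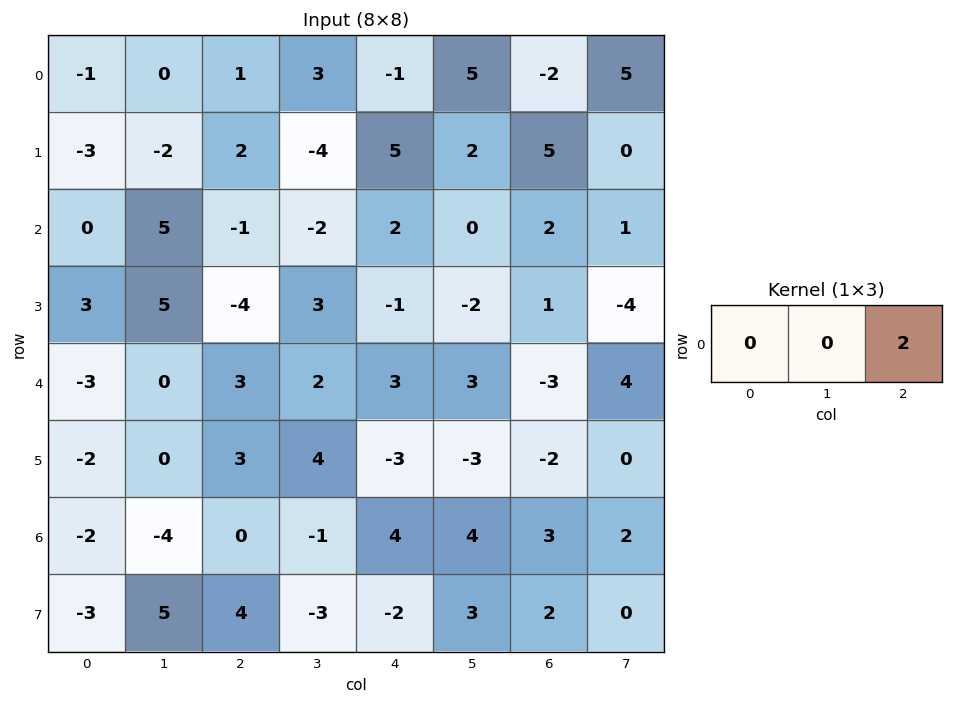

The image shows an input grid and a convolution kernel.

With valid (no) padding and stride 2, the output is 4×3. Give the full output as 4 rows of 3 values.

2 -2 -4
-2 4 4
6 6 -6
0 8 6

Output[0,0]: The receptive field on the input at this output position is [-1 0 1]. Elementwise product with the kernel and sum: 1·2.
Output[0,1]: The receptive field on the input at this output position is [1 3 -1]. Elementwise product with the kernel and sum: -1·2.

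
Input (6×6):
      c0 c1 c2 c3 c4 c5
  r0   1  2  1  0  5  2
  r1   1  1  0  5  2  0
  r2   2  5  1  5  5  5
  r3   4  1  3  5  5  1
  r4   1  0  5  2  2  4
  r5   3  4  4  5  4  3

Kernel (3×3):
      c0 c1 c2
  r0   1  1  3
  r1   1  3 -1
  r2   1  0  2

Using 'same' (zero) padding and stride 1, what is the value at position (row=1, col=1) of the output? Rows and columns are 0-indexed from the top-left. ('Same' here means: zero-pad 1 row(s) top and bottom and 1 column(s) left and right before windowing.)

The receptive field on the zero-padded input at this output position is [1 2 1 / 1 1 0 / 2 5 1]. Elementwise product with the kernel and sum: 1·1 + 2·1 + 1·3 + 1·1 + 1·3 + 0·-1 + 2·1 + 1·2.

14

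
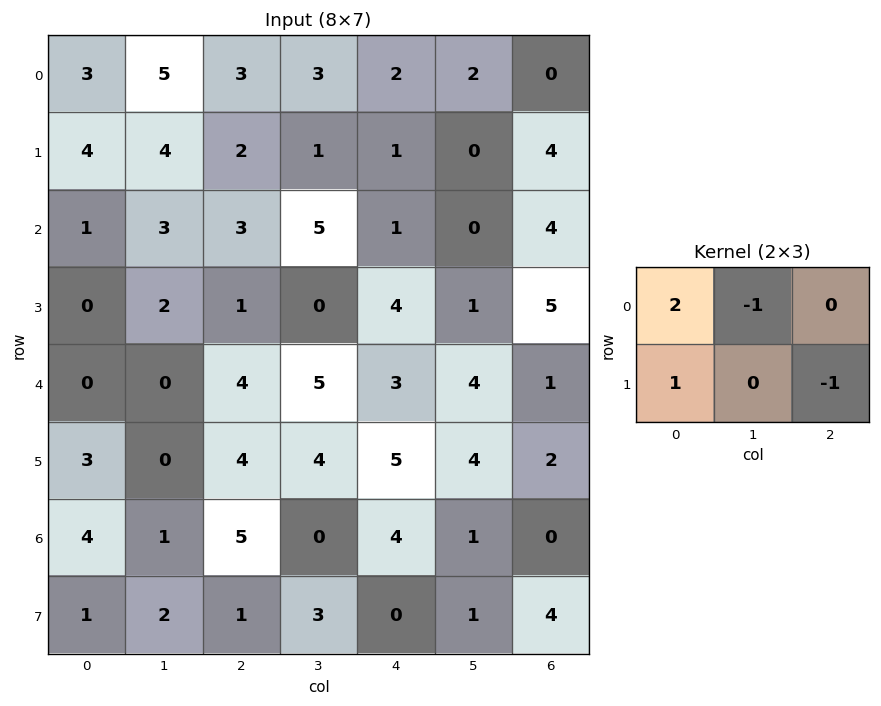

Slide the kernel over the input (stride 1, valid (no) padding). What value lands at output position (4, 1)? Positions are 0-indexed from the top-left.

-8

The receptive field on the input at this output position is [0 4 5 / 0 4 4]. Elementwise product with the kernel and sum: 0·2 + 4·-1 + 0·1 + 4·-1.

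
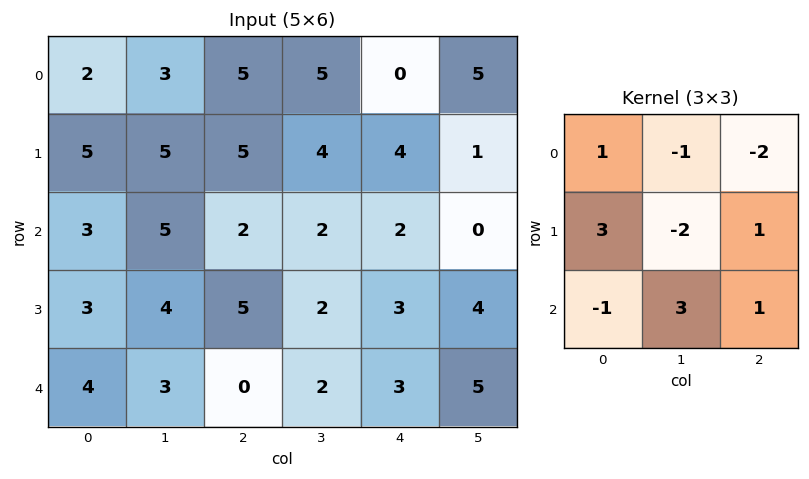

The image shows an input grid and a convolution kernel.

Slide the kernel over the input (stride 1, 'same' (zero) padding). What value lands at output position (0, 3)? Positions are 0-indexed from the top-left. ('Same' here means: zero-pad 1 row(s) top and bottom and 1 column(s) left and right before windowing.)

16

The receptive field on the zero-padded input at this output position is [0 0 0 / 5 5 0 / 5 4 4]. Elementwise product with the kernel and sum: 0·1 + 0·-1 + 0·-2 + 5·3 + 5·-2 + 0·1 + 5·-1 + 4·3 + 4·1.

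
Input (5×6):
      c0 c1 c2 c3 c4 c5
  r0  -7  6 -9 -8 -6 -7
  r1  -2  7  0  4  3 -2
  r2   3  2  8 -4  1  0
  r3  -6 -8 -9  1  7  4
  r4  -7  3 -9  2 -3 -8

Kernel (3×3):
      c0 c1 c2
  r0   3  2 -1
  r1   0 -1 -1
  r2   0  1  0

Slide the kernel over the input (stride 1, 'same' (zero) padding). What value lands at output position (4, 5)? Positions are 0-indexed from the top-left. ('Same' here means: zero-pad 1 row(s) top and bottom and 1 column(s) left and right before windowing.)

37

The receptive field on the zero-padded input at this output position is [7 4 0 / -3 -8 0 / 0 0 0]. Elementwise product with the kernel and sum: 7·3 + 4·2 + 0·-1 + -8·-1 + 0·-1 + 0·1.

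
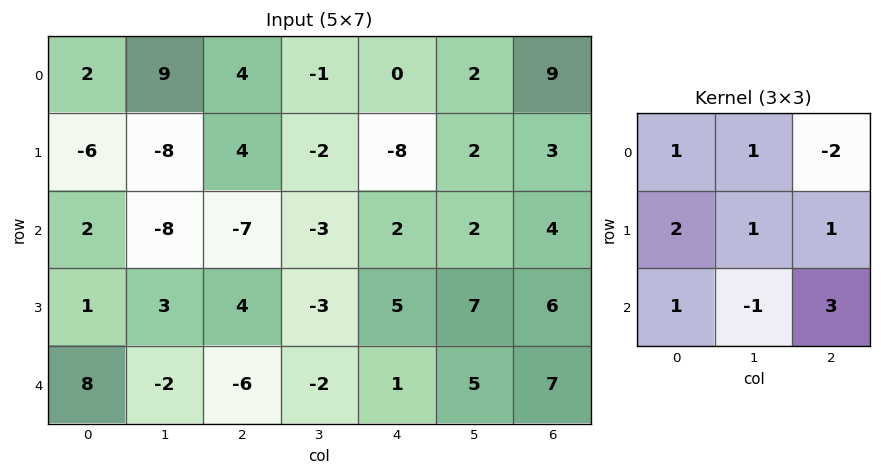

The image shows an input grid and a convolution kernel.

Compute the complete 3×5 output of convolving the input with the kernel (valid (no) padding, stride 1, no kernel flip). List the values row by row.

-24 -9 3 -14 -15
-23 -36 25 -3 14
9 -4 -5 13 36

Output[0,0]: The receptive field on the input at this output position is [2 9 4 / -6 -8 4 / 2 -8 -7]. Elementwise product with the kernel and sum: 2·1 + 9·1 + 4·-2 + -6·2 + -8·1 + 4·1 + 2·1 + -8·-1 + -7·3.
Output[0,1]: The receptive field on the input at this output position is [9 4 -1 / -8 4 -2 / -8 -7 -3]. Elementwise product with the kernel and sum: 9·1 + 4·1 + -1·-2 + -8·2 + 4·1 + -2·1 + -8·1 + -7·-1 + -3·3.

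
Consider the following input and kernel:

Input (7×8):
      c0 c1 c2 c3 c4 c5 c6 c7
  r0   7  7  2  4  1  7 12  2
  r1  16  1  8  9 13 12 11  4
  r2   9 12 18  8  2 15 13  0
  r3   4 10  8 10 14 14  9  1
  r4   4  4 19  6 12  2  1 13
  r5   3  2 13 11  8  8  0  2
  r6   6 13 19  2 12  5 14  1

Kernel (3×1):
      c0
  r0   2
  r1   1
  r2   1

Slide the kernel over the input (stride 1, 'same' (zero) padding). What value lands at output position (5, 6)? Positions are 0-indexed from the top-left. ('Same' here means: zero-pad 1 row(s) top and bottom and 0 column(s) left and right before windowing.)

16

The receptive field on the zero-padded input at this output position is [1 / 0 / 14]. Elementwise product with the kernel and sum: 1·2 + 0·1 + 14·1.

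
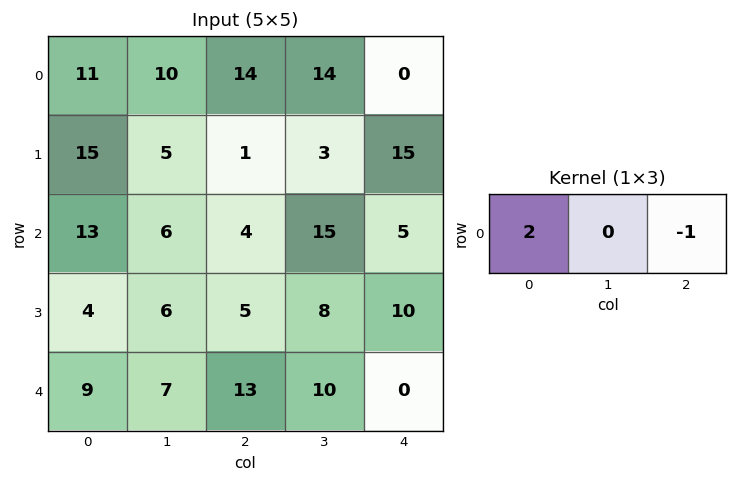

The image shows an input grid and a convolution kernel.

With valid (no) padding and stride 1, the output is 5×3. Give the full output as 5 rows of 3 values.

8 6 28
29 7 -13
22 -3 3
3 4 0
5 4 26

Output[0,0]: The receptive field on the input at this output position is [11 10 14]. Elementwise product with the kernel and sum: 11·2 + 14·-1.
Output[0,1]: The receptive field on the input at this output position is [10 14 14]. Elementwise product with the kernel and sum: 10·2 + 14·-1.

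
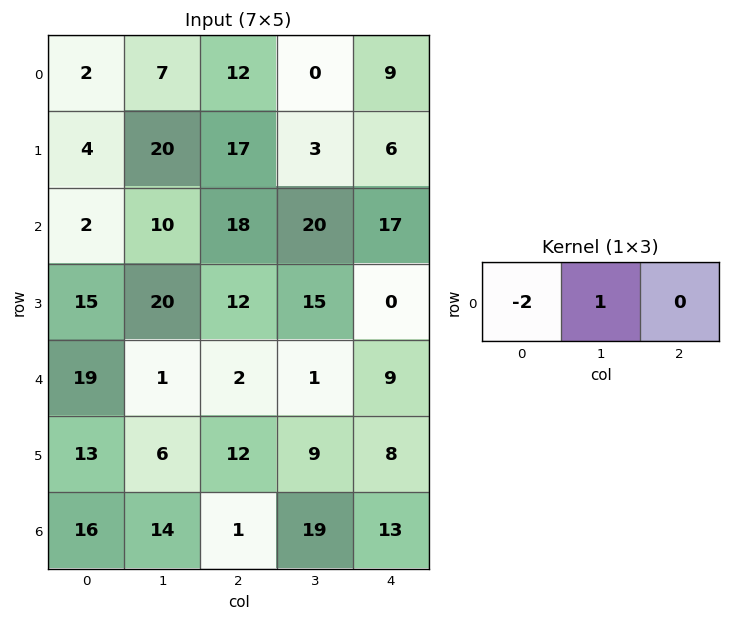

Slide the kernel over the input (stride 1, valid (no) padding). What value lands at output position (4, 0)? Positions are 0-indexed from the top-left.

The receptive field on the input at this output position is [19 1 2]. Elementwise product with the kernel and sum: 19·-2 + 1·1.

-37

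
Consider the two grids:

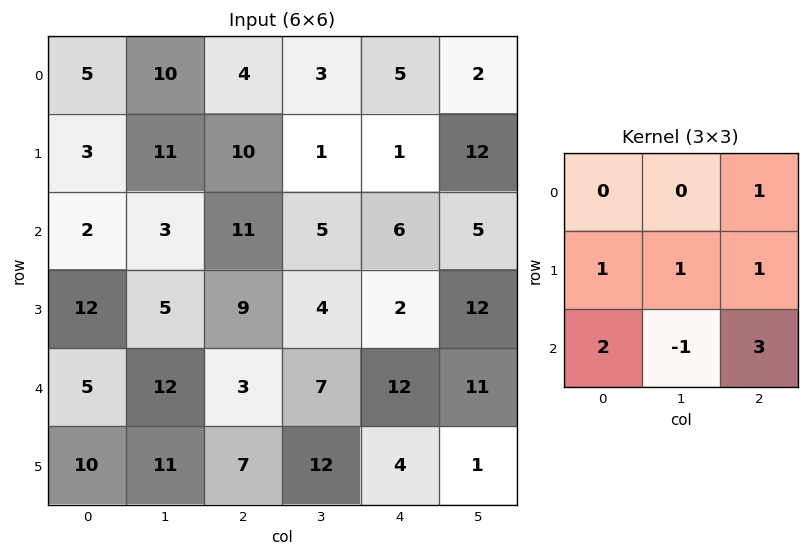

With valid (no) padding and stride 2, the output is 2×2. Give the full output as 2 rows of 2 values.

62 52
44 56

Output[0,0]: The receptive field on the input at this output position is [5 10 4 / 3 11 10 / 2 3 11]. Elementwise product with the kernel and sum: 4·1 + 3·1 + 11·1 + 10·1 + 2·2 + 3·-1 + 11·3.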